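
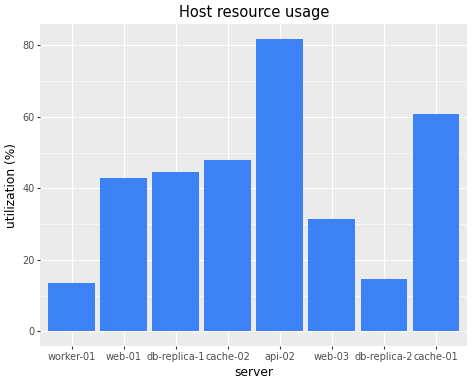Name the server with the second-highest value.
cache-01

Top 3: api-02 ≈ 80, cache-01 ≈ 60, cache-02 ≈ 50.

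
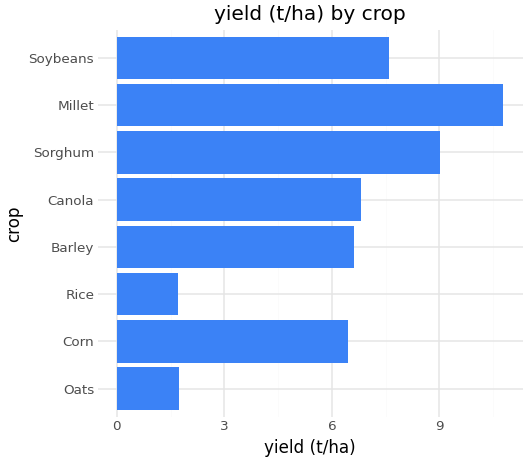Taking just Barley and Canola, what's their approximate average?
≈ 7

(7 + 7) / 2 ≈ 7.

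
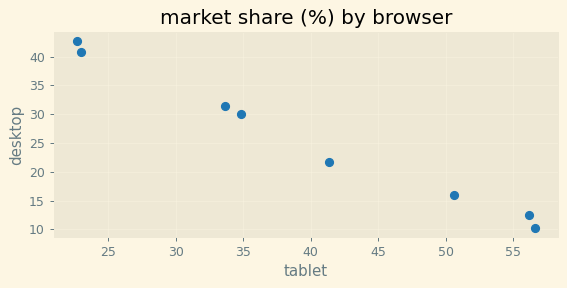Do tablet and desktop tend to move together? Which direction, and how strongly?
Points are negatively correlated; strong (|r| ≈ 1.0).

negative, strong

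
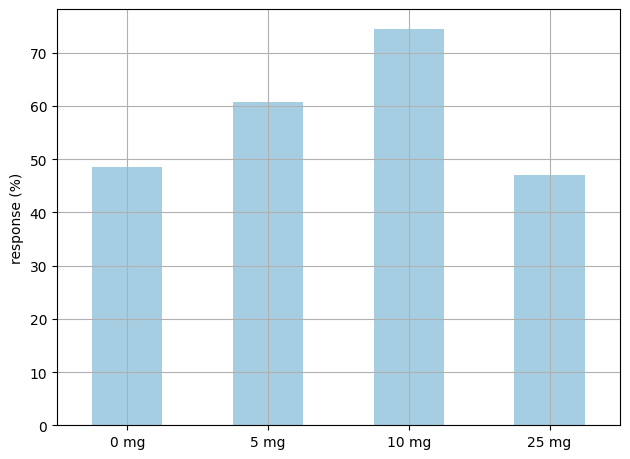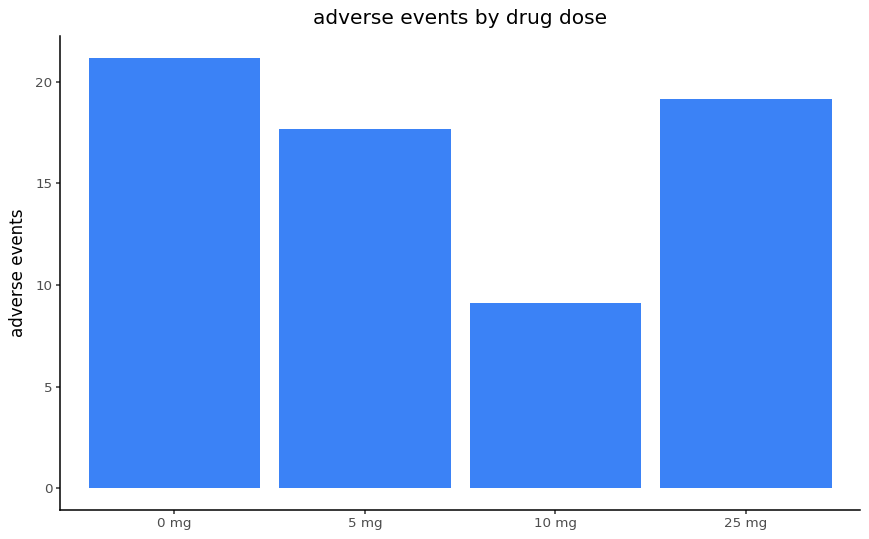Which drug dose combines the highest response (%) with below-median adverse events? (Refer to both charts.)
10 mg

Chart 2 median adverse events ≈ 18; below-median drug doses: 5 mg, 10 mg. Among those, 10 mg has the highest response (%) (≈ 70).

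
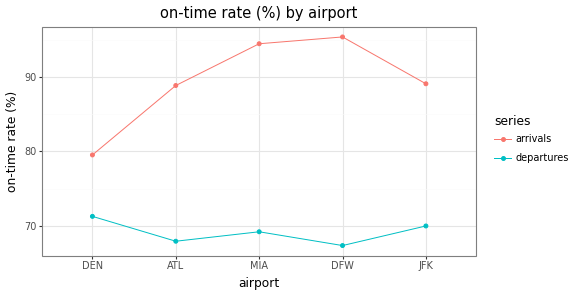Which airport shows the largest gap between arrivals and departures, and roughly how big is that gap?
DFW: arrivals ≈ 95, departures ≈ 65 → gap ≈ 30. Next-largest (MIA) is only ≈ 25.

DFW, ≈ 30 %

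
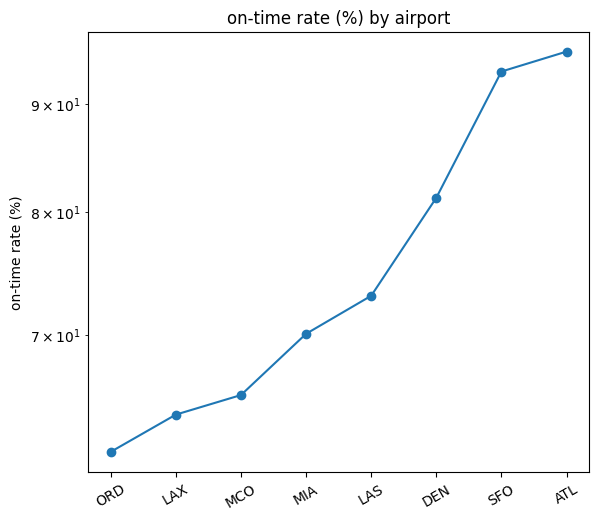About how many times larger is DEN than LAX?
≈ 1.23×

DEN ≈ 80, LAX ≈ 65; 80/65 ≈ 1.23.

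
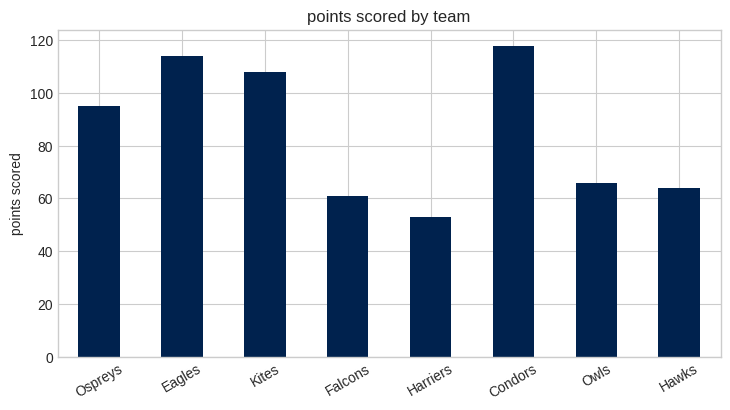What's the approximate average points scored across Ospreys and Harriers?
(100 + 50) / 2 ≈ 75.

≈ 75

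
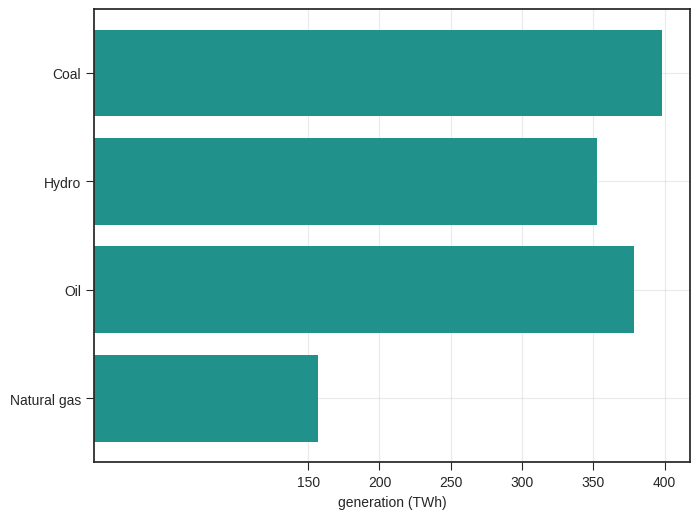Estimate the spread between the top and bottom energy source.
Max Coal ≈ 400, min Natural gas ≈ 150; range ≈ 250.

≈ 250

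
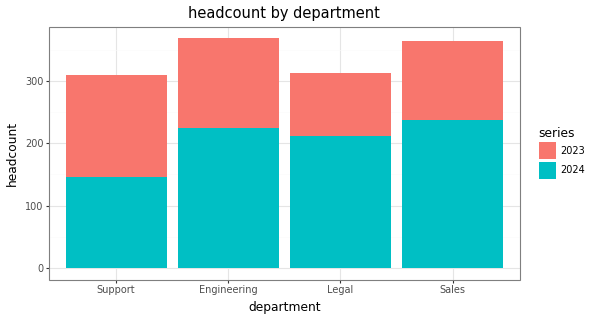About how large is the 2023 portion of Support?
≈ 150

2023 top ≈ 300, bottom ≈ 150; segment ≈ 150.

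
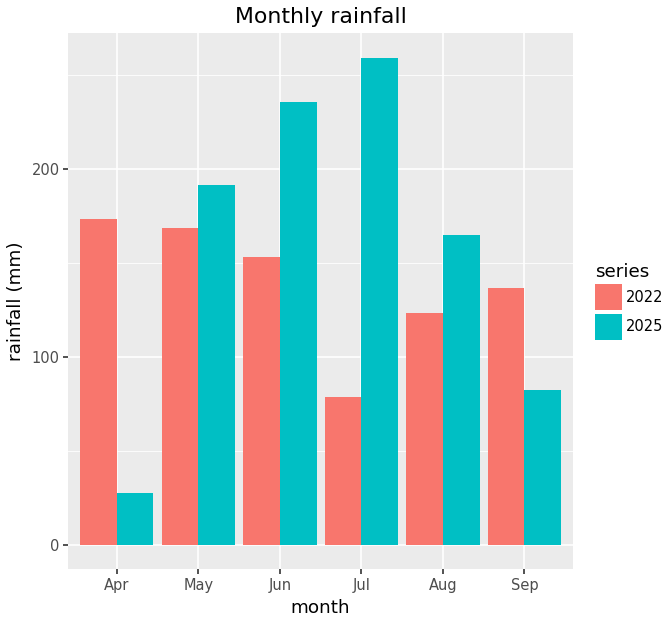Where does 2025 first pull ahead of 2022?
May

Apr: 2025 ≈ 25 vs 2022 ≈ 175 (not yet); May: 2025 ≈ 200 vs 2022 ≈ 175 (first crossover).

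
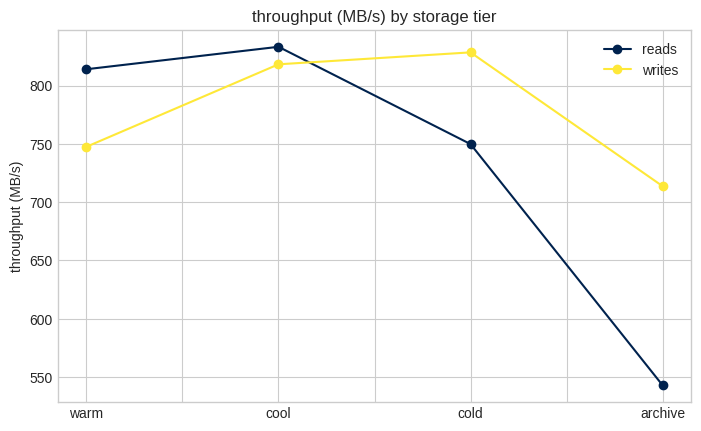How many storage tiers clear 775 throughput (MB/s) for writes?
2

Above 775: cool, cold.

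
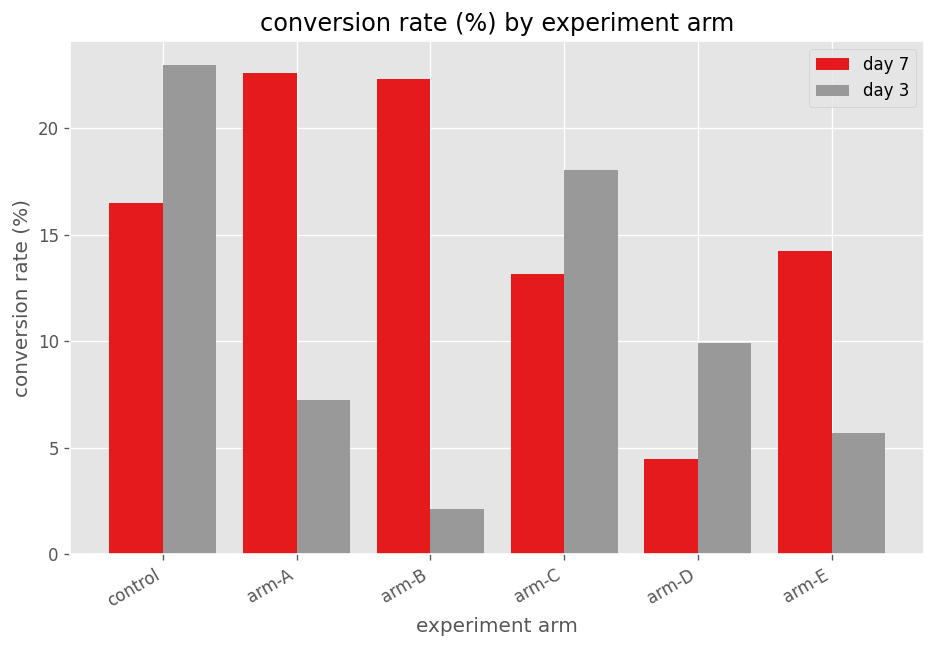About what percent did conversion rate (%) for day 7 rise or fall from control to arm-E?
control ≈ 16, arm-E ≈ 14; (14 − 16) / 16 ≈ -12.5%.

≈ -12.5%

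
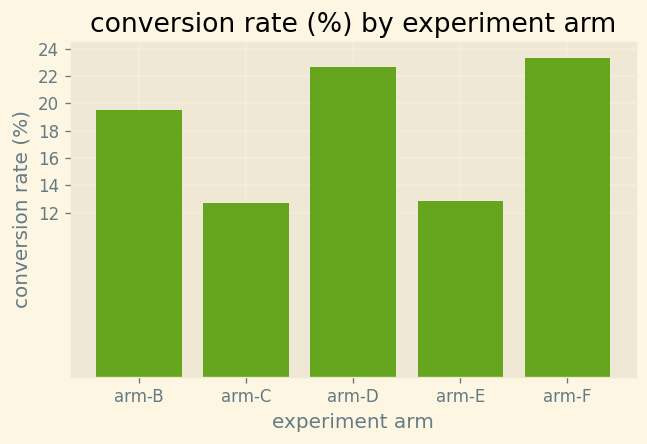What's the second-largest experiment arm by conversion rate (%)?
Top 3: arm-F ≈ 24, arm-D ≈ 22, arm-B ≈ 20.

arm-D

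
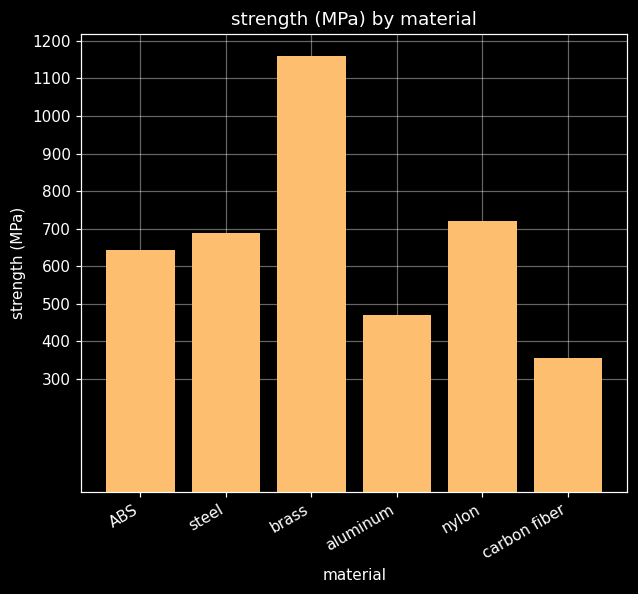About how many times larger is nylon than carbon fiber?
≈ 1.75×

nylon ≈ 700, carbon fiber ≈ 400; 700/400 ≈ 1.75.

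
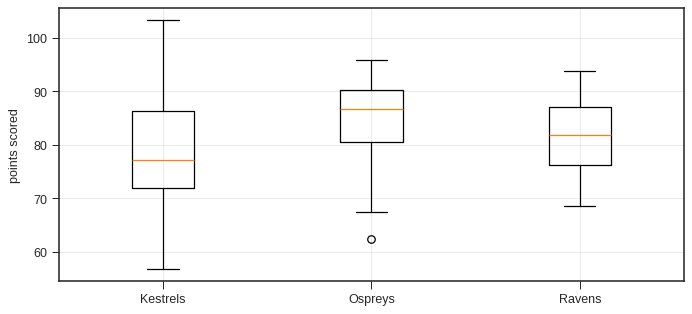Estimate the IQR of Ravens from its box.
≈ 11

Q3 ≈ 87, Q1 ≈ 76; IQR ≈ 11.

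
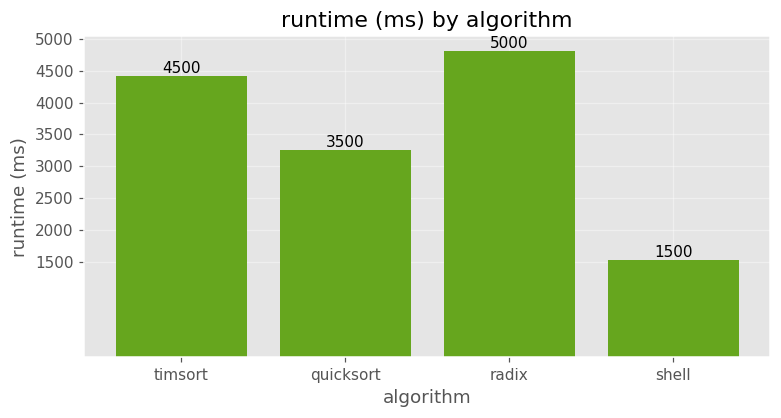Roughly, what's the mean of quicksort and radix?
(3500 + 5000) / 2 ≈ 4250.

≈ 4250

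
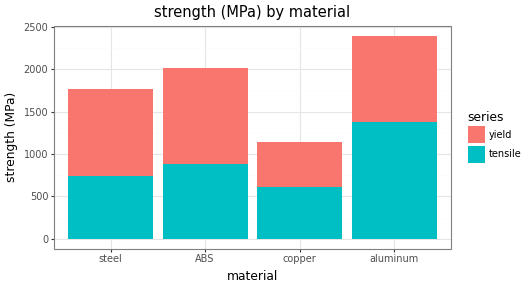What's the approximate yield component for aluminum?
yield top ≈ 2400, bottom ≈ 1400; segment ≈ 1000.

≈ 1000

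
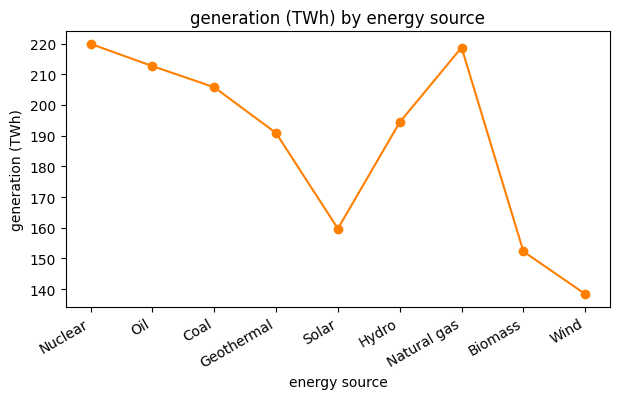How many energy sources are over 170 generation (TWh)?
6

Above 170: Nuclear, Oil, Coal, Geothermal, Hydro, Natural gas.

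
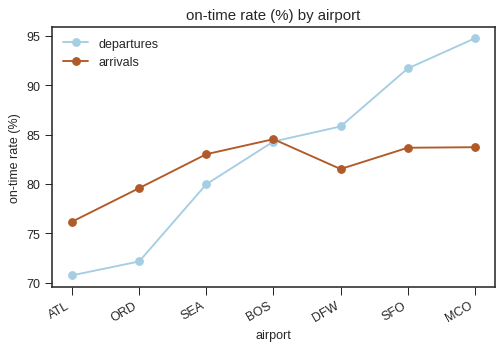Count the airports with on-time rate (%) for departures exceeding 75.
5

Above 75: SEA, BOS, DFW, SFO, MCO.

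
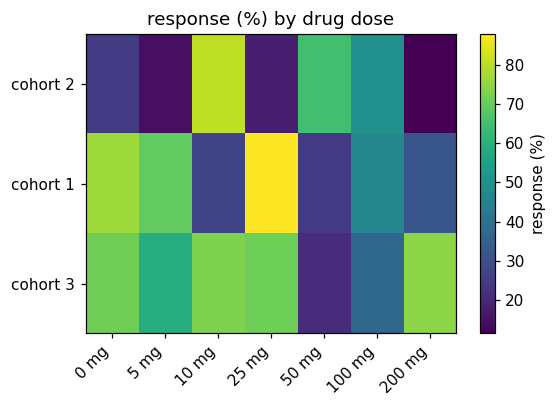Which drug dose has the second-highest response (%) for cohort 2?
50 mg

Top 3 for cohort 2: 10 mg ≈ 80, 50 mg ≈ 60, 100 mg ≈ 50.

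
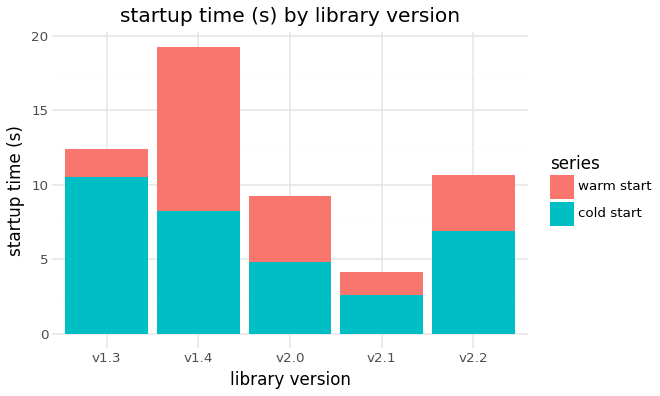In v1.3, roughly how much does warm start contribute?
warm start top ≈ 12, bottom ≈ 10; segment ≈ 2.

≈ 2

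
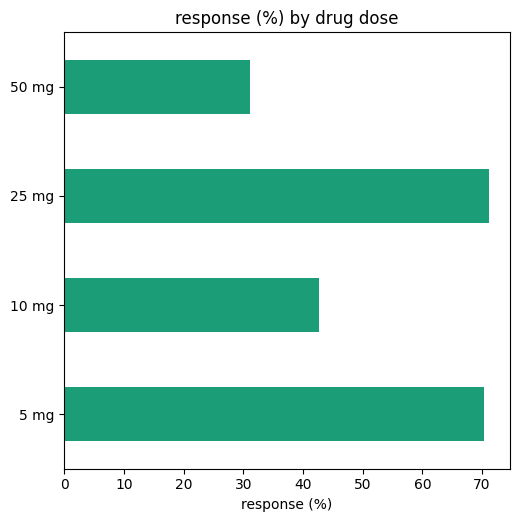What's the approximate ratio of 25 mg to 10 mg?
≈ 1.75×

25 mg ≈ 70, 10 mg ≈ 40; 70/40 ≈ 1.75.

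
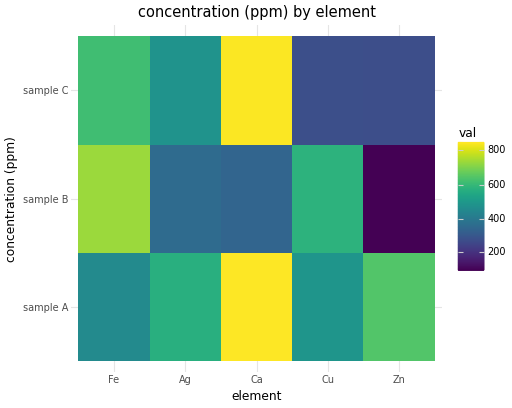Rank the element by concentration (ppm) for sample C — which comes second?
Top 3 for sample C: Ca ≈ 800, Fe ≈ 600, Ag ≈ 500.

Fe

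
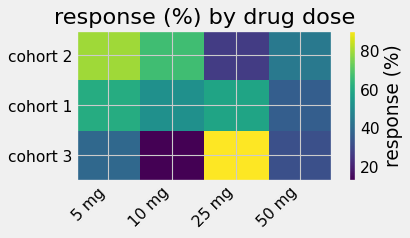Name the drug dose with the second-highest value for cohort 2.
10 mg

Top 3 for cohort 2: 5 mg ≈ 80, 10 mg ≈ 70, 50 mg ≈ 40.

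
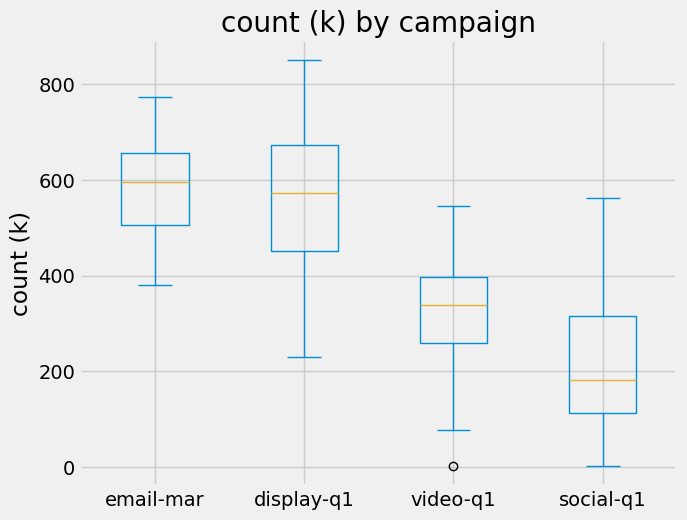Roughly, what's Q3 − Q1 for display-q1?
Q3 ≈ 650, Q1 ≈ 450; IQR ≈ 200.

≈ 200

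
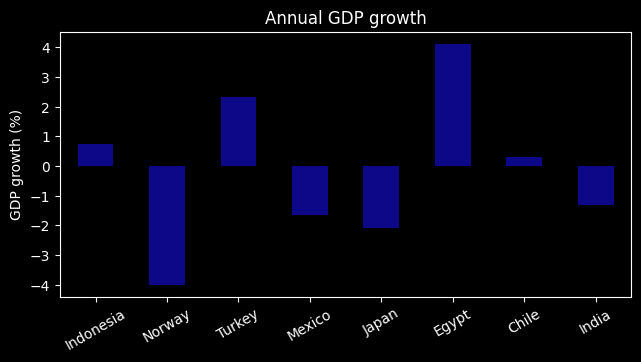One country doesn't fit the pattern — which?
Egypt

Egypt ≈ 4; the rest sit between ≈ -4 and ≈ 2.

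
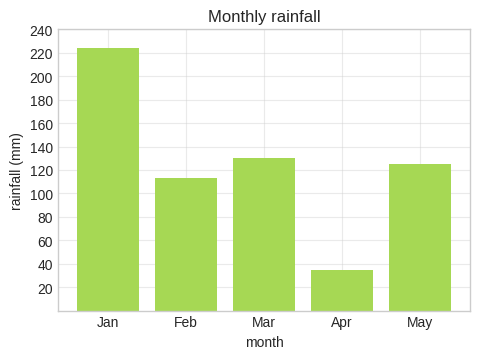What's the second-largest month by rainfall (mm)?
Mar

Top 3: Jan ≈ 220, Mar ≈ 140, May ≈ 120.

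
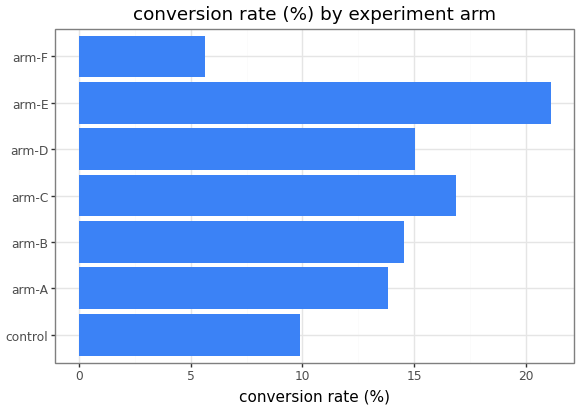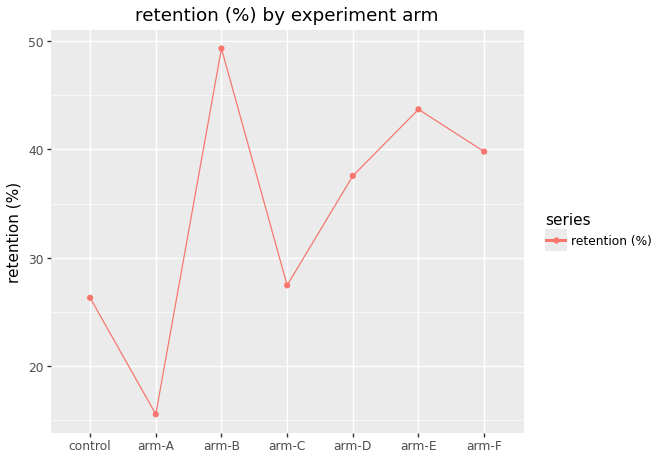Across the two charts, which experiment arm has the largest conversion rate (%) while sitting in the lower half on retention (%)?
Chart 2 median retention (%) ≈ 40; below-median experiment arms: control, arm-A, arm-C. Among those, arm-C has the highest conversion rate (%) (≈ 16).

arm-C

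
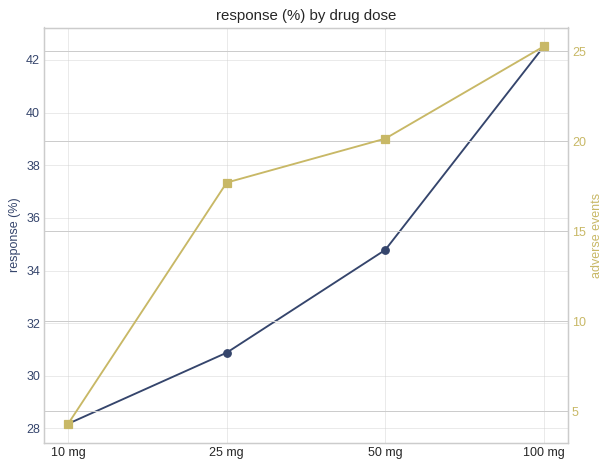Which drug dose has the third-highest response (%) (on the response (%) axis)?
25 mg

Top 4 (on the response (%) axis): 100 mg ≈ 42, 50 mg ≈ 34, 25 mg ≈ 30, 10 mg ≈ 28.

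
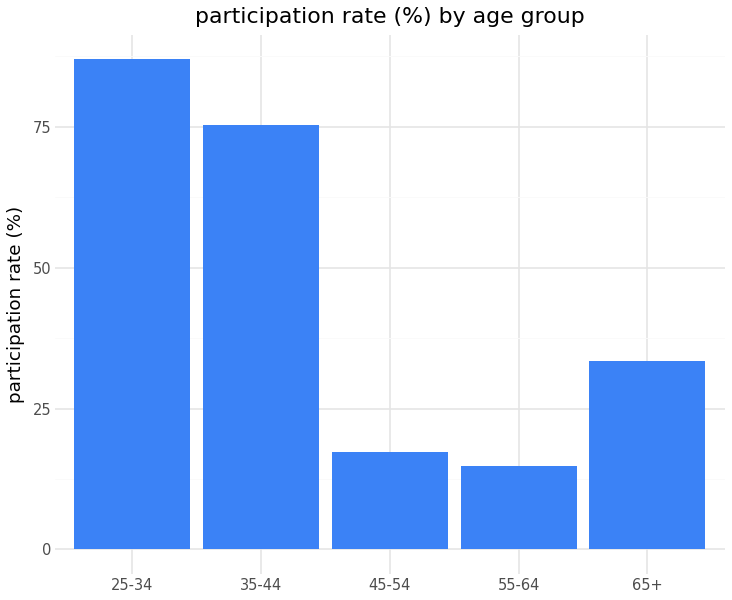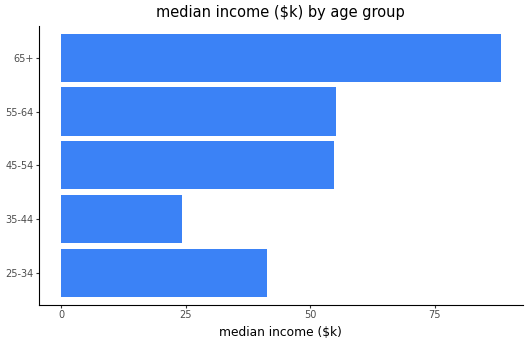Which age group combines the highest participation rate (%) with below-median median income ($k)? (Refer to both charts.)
25-34

Chart 2 median median income ($k) ≈ 50; below-median age groups: 25-34, 35-44. Among those, 25-34 has the highest participation rate (%) (≈ 90).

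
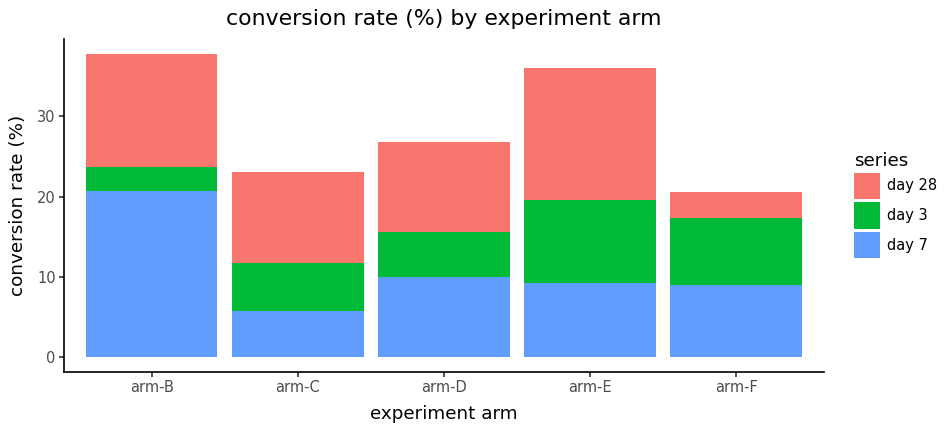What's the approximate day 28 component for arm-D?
≈ 10

day 28 top ≈ 25, bottom ≈ 15; segment ≈ 10.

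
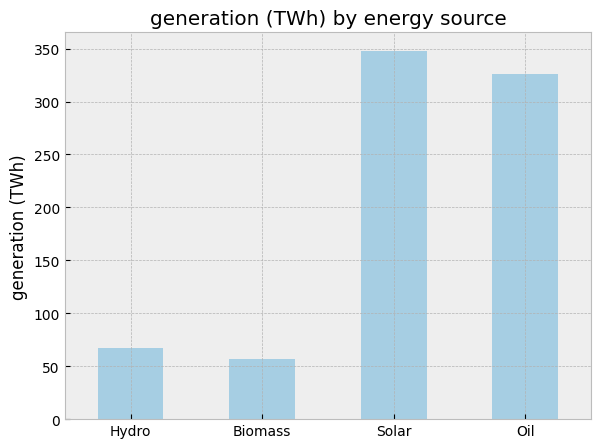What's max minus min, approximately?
Max Solar ≈ 350, min Biomass ≈ 50; range ≈ 300.

≈ 300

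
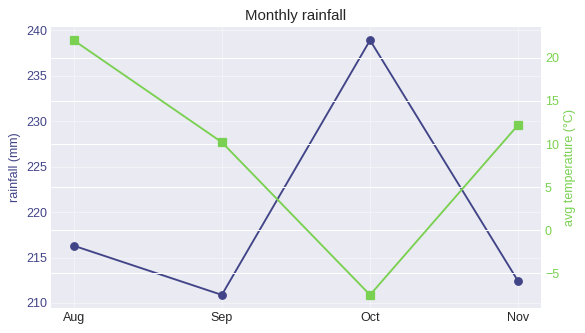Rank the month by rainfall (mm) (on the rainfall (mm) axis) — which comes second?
Top 3 (on the rainfall (mm) axis): Oct ≈ 240, Aug ≈ 215, Nov ≈ 210.

Aug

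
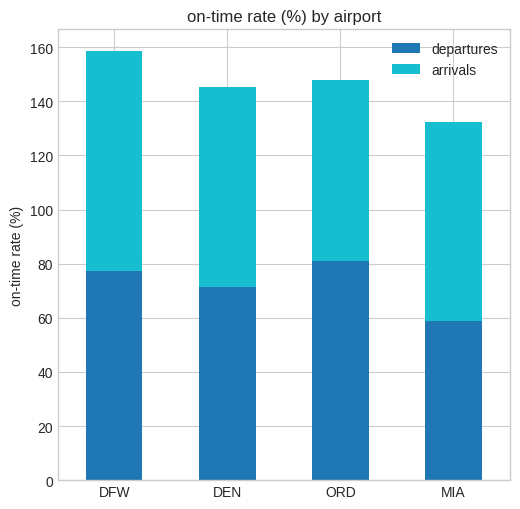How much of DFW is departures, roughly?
≈ 80

departures top ≈ 80, bottom ≈ 0; segment ≈ 80.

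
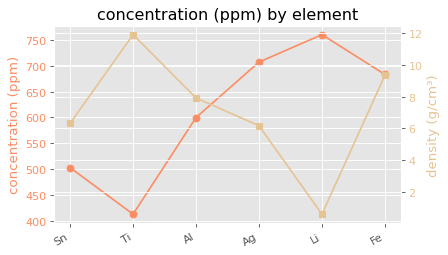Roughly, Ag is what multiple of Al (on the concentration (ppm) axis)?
Ag ≈ 700, Al ≈ 600; 700/600 ≈ 1.17.

≈ 1.17×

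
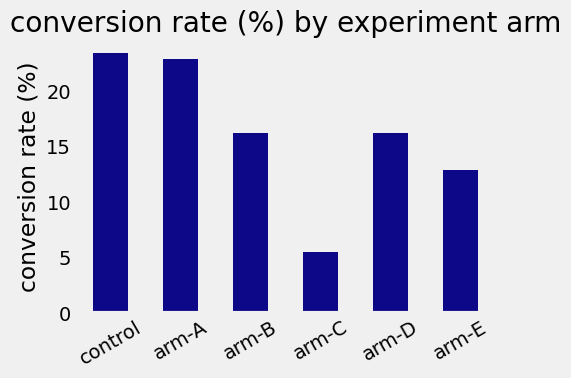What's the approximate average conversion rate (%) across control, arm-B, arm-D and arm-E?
≈ 17

(24 + 16 + 16 + 12) / 4 ≈ 17.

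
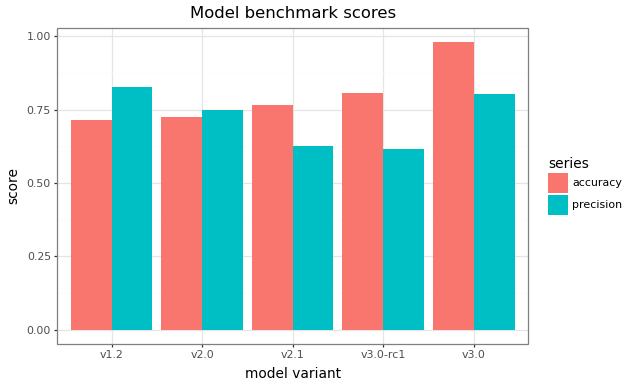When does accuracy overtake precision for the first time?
v2.0: accuracy ≈ 0.7 vs precision ≈ 0.7 (not yet); v2.1: accuracy ≈ 0.8 vs precision ≈ 0.6 (first crossover).

v2.1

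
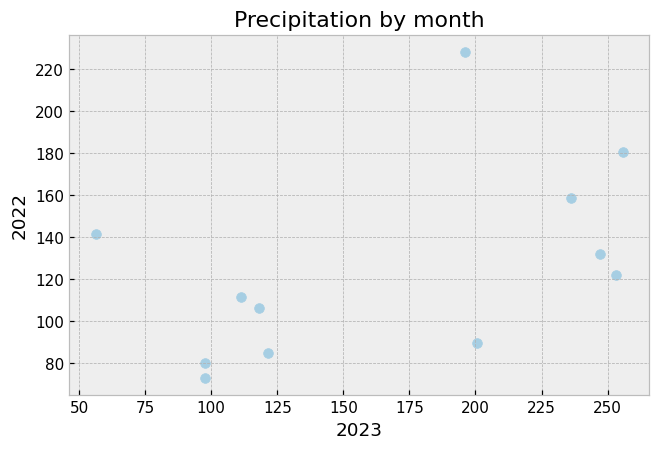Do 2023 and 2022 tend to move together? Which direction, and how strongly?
Points are positively correlated; moderate (|r| ≈ 0.5).

positive, moderate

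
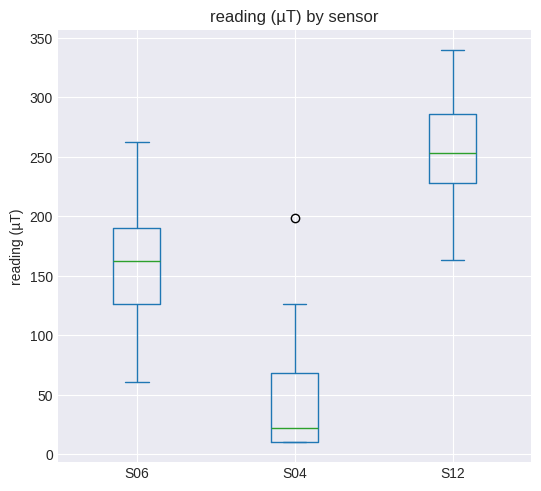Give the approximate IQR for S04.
≈ 60

Q3 ≈ 60, Q1 ≈ 0; IQR ≈ 60.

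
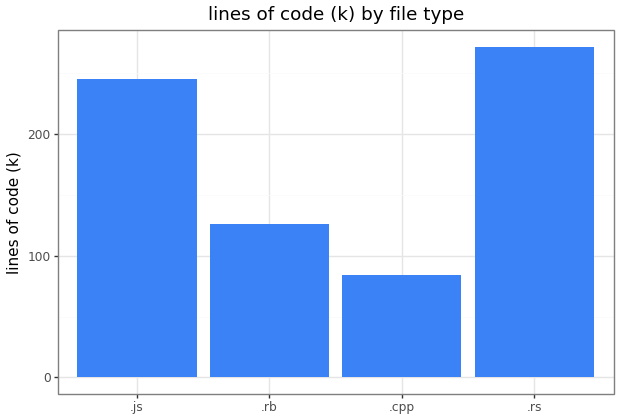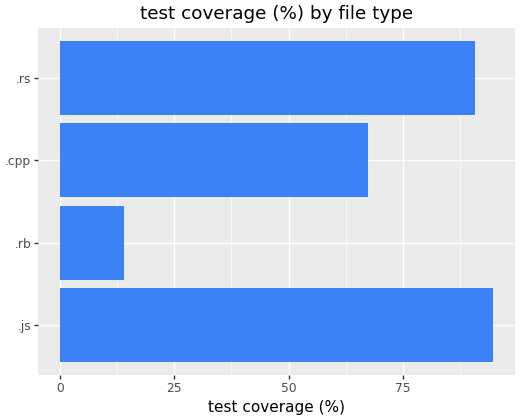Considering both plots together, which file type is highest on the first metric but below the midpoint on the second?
Chart 2 median test coverage (%) ≈ 80; below-median file types: .rb, .cpp. Among those, .rb has the highest lines of code (k) (≈ 125).

.rb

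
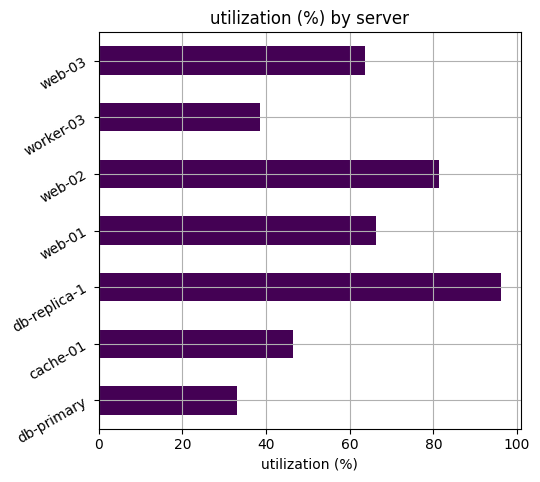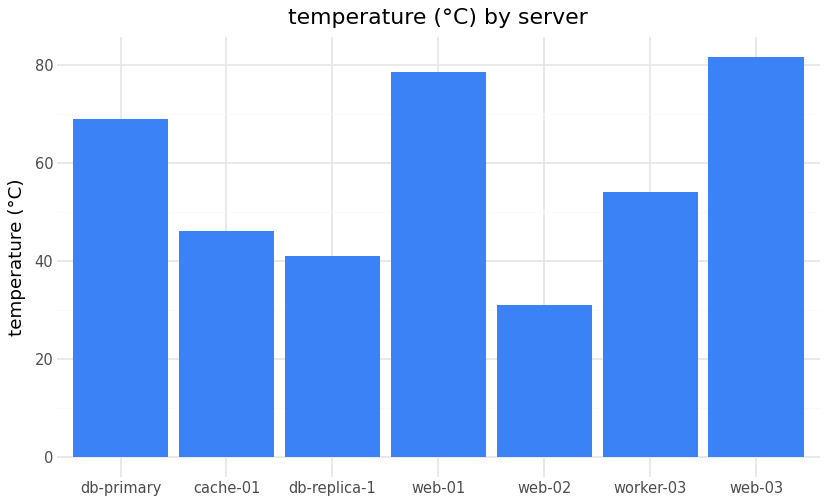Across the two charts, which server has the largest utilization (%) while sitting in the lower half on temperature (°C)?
Chart 2 median temperature (°C) ≈ 50; below-median servers: cache-01, db-replica-1, web-02. Among those, db-replica-1 has the highest utilization (%) (≈ 100).

db-replica-1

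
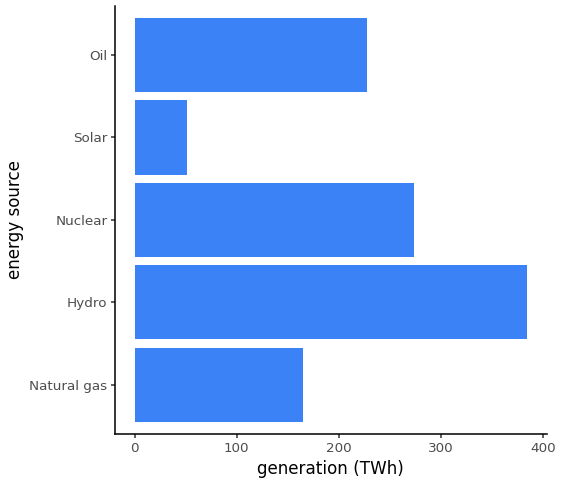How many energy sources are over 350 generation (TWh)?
Above 350: Hydro.

1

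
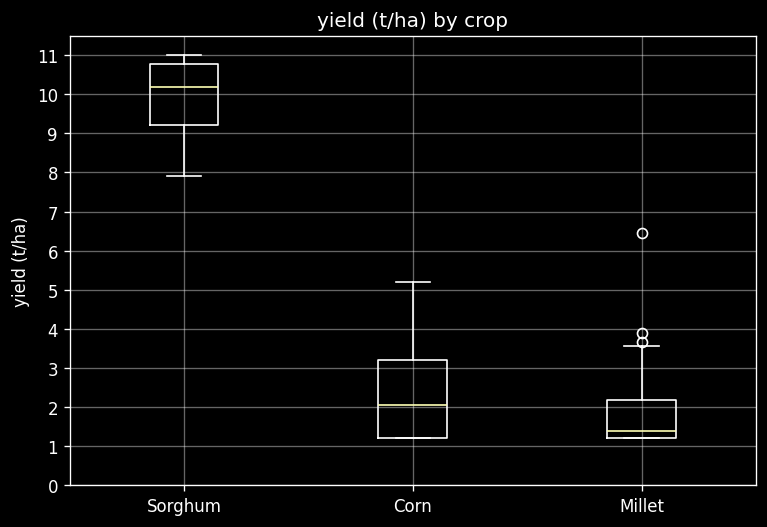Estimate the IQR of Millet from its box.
≈ 1

Q3 ≈ 2, Q1 ≈ 1; IQR ≈ 1.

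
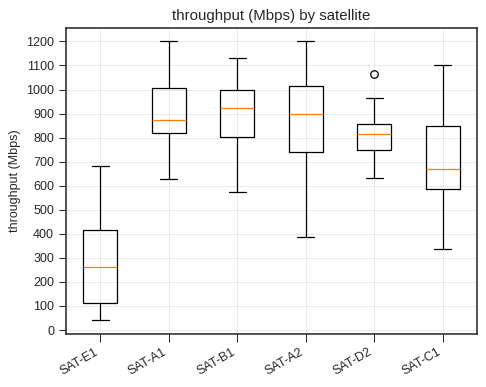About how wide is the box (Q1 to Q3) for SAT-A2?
≈ 300

Q3 ≈ 1000, Q1 ≈ 700; IQR ≈ 300.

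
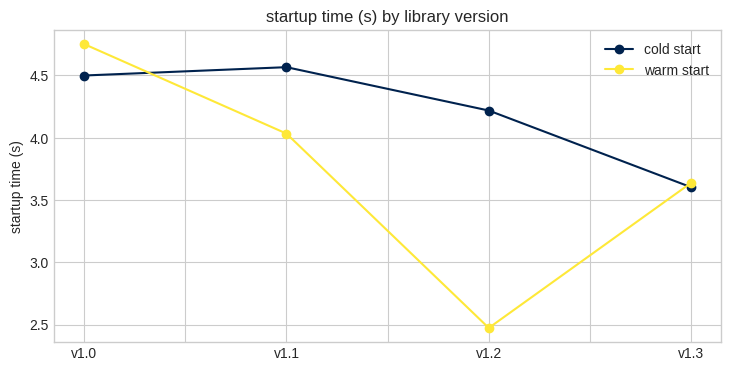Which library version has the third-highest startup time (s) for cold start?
Top 4 for cold start: v1.1 ≈ 4.6, v1.0 ≈ 4.4, v1.2 ≈ 4.2, v1.3 ≈ 3.6.

v1.2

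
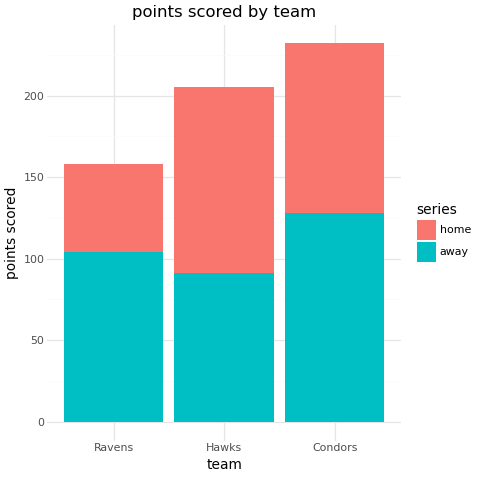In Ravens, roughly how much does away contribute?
away top ≈ 100, bottom ≈ 0; segment ≈ 100.

≈ 100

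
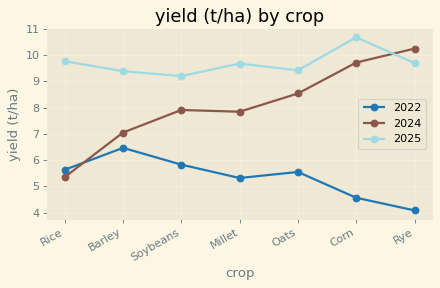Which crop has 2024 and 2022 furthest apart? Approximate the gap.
Rye, ≈ 6 t/ha

Rye: 2024 ≈ 10, 2022 ≈ 4 → gap ≈ 6. Next-largest (Corn) is only ≈ 5.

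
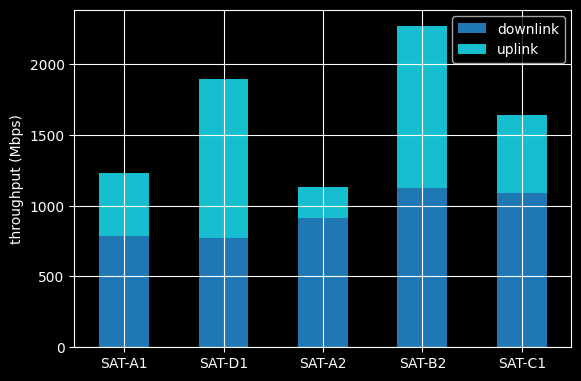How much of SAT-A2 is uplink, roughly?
uplink top ≈ 1200, bottom ≈ 1000; segment ≈ 200.

≈ 200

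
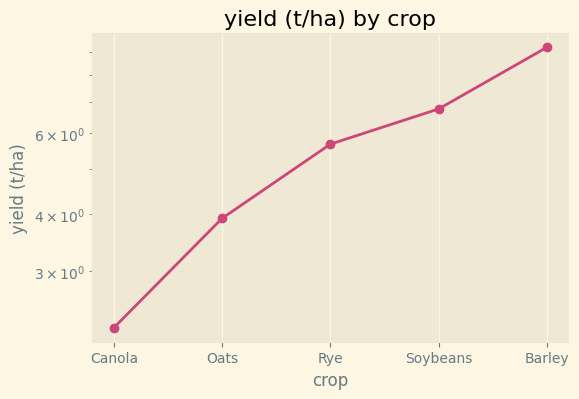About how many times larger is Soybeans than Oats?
Soybeans ≈ 7, Oats ≈ 4; 7/4 ≈ 1.75.

≈ 1.75×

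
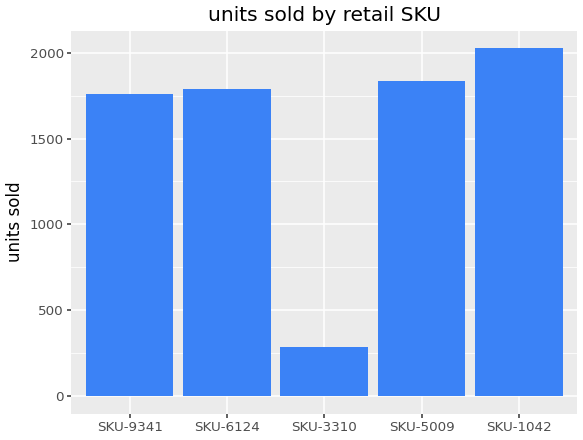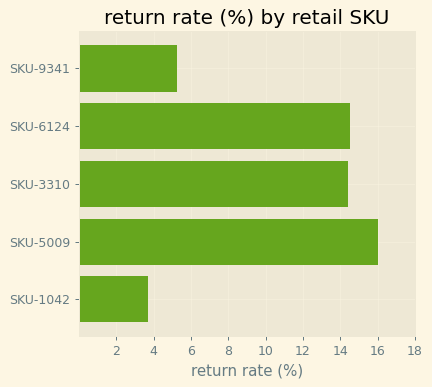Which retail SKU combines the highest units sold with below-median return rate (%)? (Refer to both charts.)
SKU-1042

Chart 2 median return rate (%) ≈ 14; below-median retail SKUs: SKU-9341, SKU-1042. Among those, SKU-1042 has the highest units sold (≈ 2000).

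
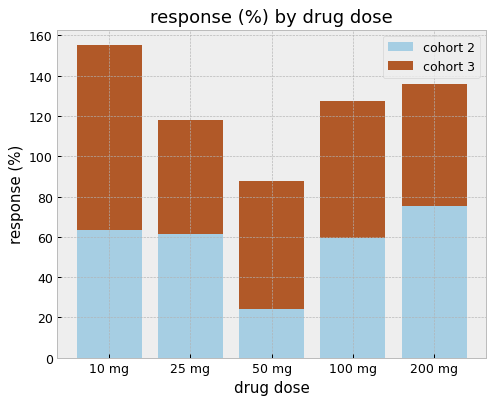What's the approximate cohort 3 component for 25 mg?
≈ 60

cohort 3 top ≈ 120, bottom ≈ 60; segment ≈ 60.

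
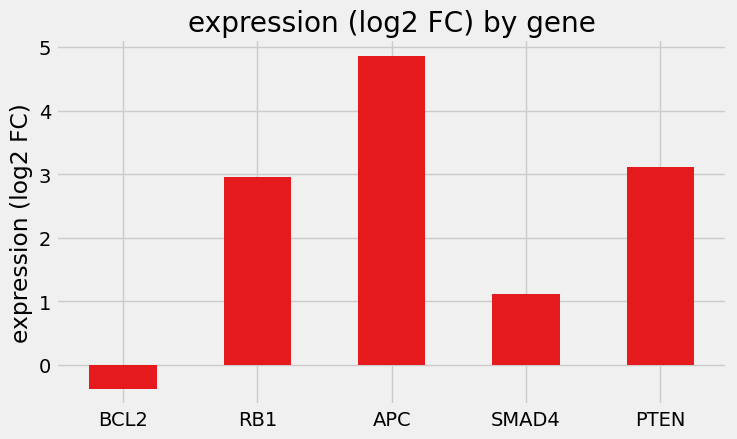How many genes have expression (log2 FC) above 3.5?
1

Above 3.5: APC.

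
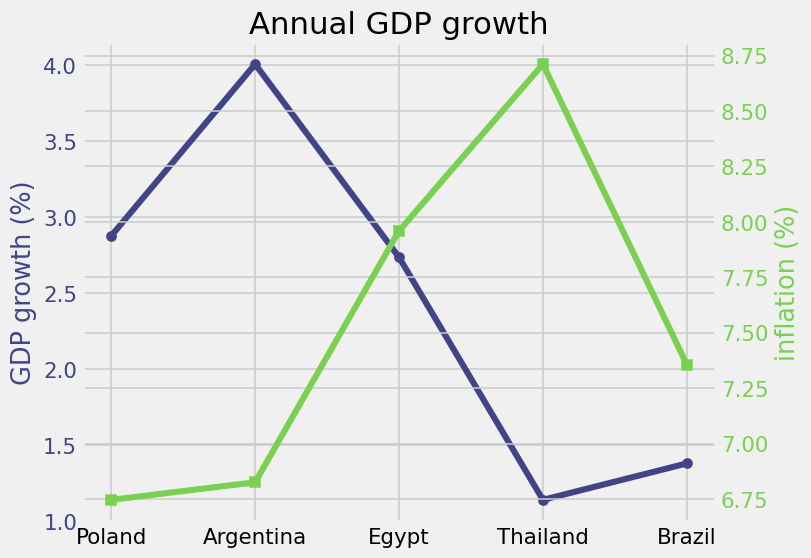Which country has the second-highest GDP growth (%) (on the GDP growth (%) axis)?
Top 3 (on the GDP growth (%) axis): Argentina ≈ 4.0, Poland ≈ 3.0, Egypt ≈ 2.5.

Poland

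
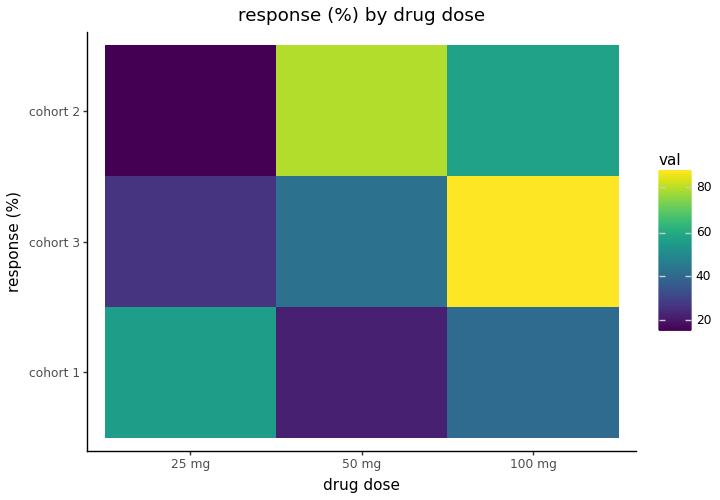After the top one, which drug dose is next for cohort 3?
Top 3 for cohort 3: 100 mg ≈ 90, 50 mg ≈ 40, 25 mg ≈ 30.

50 mg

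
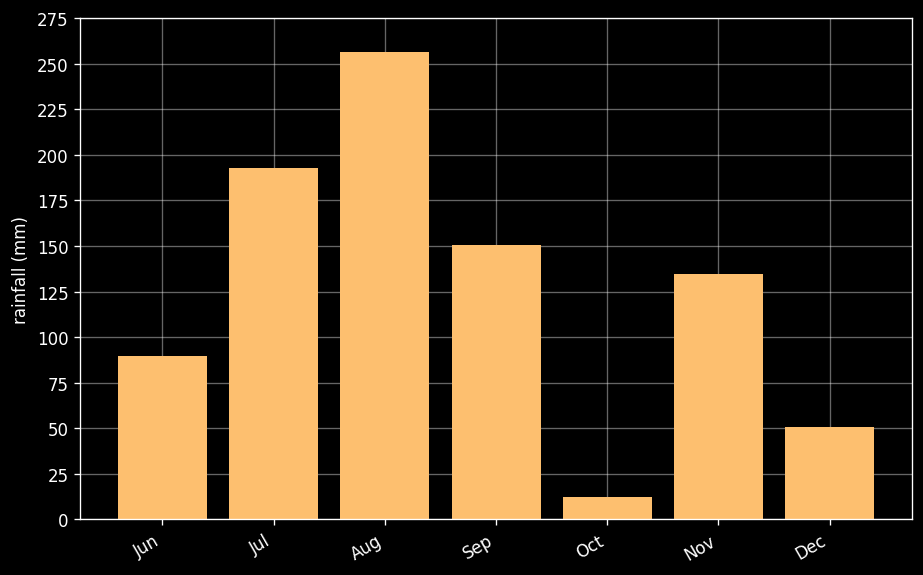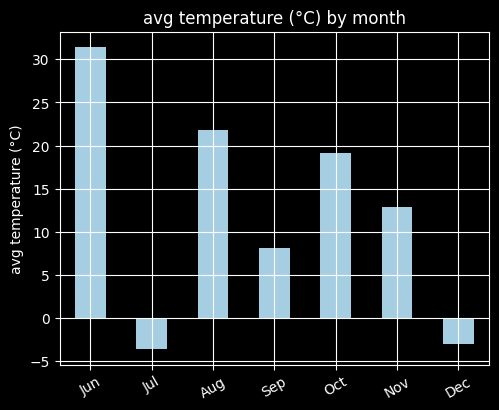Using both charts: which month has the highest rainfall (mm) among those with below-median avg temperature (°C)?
Chart 2 median avg temperature (°C) ≈ 15; below-median months: Jul, Sep, Dec. Among those, Jul has the highest rainfall (mm) (≈ 200).

Jul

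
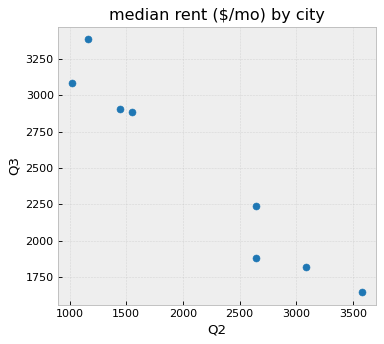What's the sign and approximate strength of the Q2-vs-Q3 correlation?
Points are negatively correlated; strong (|r| ≈ 1.0).

negative, strong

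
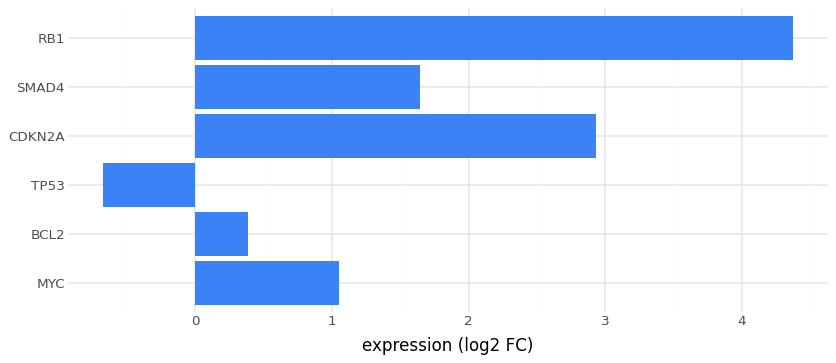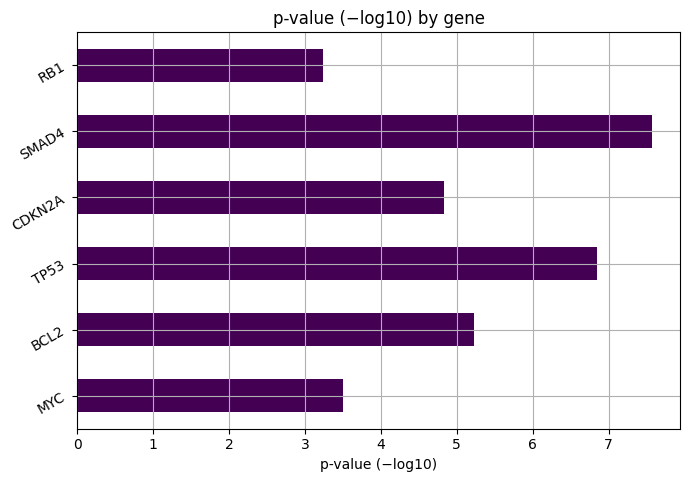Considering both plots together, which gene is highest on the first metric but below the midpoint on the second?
Chart 2 median p-value (−log10) ≈ 5; below-median genes: MYC, CDKN2A, RB1. Among those, RB1 has the highest expression (log2 FC) (≈ 4.5).

RB1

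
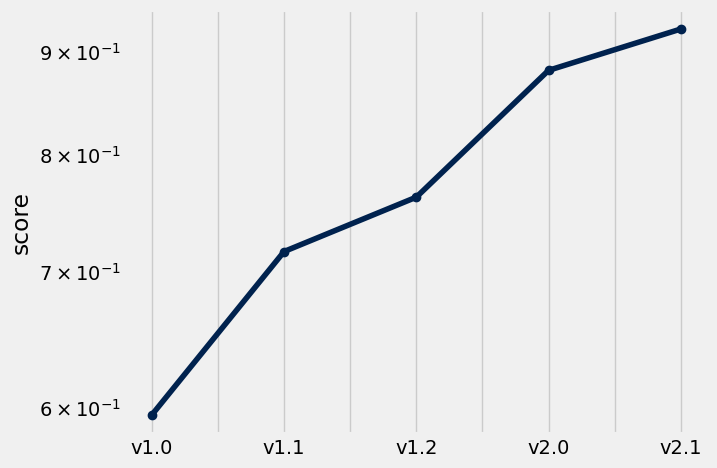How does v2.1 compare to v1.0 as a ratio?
v2.1 ≈ 0.90, v1.0 ≈ 0.60; 0.90/0.60 ≈ 1.5.

≈ 1.5×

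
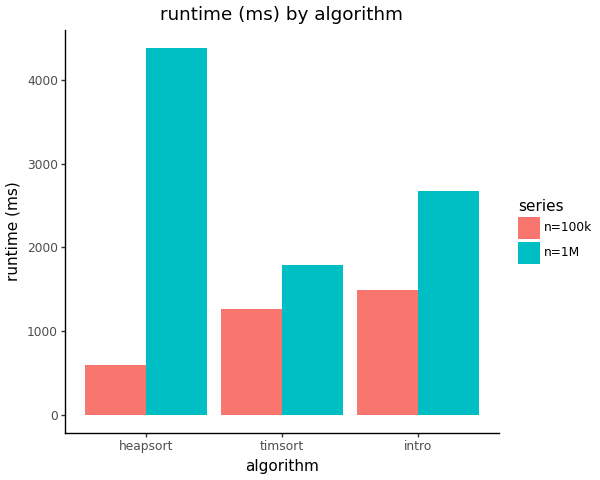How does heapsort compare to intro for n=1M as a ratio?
heapsort ≈ 4500, intro ≈ 2500; 4500/2500 ≈ 1.8.

≈ 1.8×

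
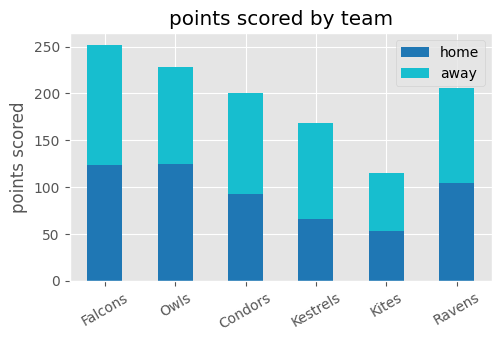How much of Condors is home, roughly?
≈ 100

home top ≈ 100, bottom ≈ 0; segment ≈ 100.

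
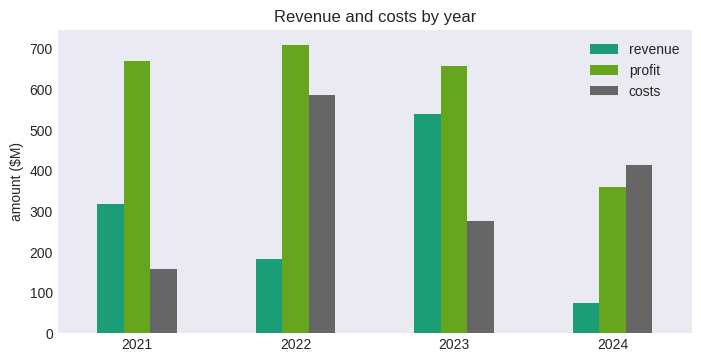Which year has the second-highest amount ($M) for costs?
Top 3 for costs: 2022 ≈ 600, 2024 ≈ 400, 2023 ≈ 300.

2024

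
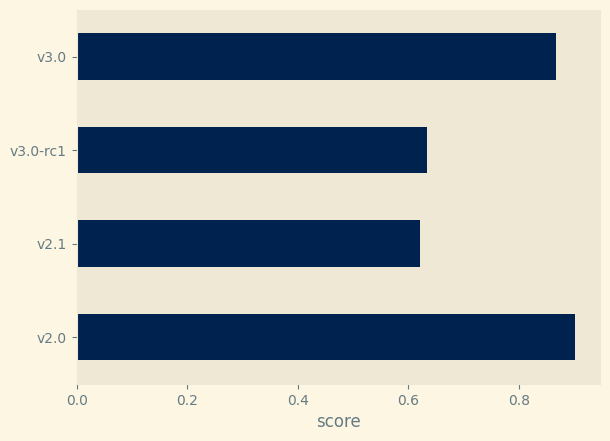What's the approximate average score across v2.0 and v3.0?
(0.9 + 0.9) / 2 ≈ 0.9.

≈ 0.9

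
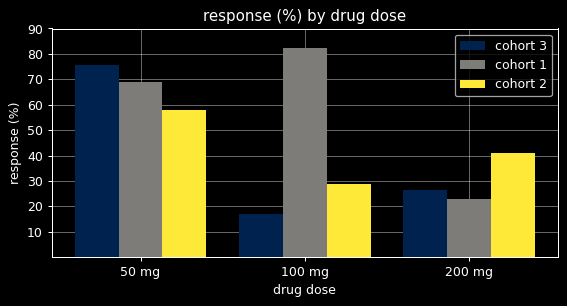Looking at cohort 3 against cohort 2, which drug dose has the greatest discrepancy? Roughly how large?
50 mg, ≈ 20 %

50 mg: cohort 3 ≈ 80, cohort 2 ≈ 60 → gap ≈ 20. Next-largest (200 mg) is only ≈ 10.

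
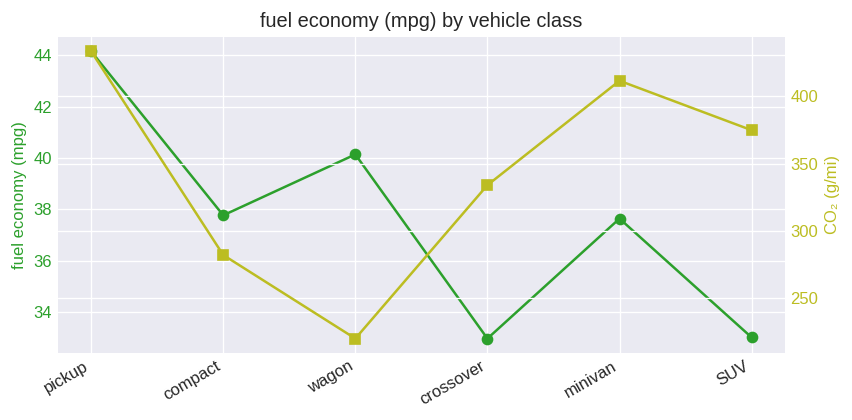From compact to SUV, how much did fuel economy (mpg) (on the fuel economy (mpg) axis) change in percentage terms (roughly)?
compact ≈ 38, SUV ≈ 33; (33 − 38) / 38 ≈ -13.2%.

≈ -13.2%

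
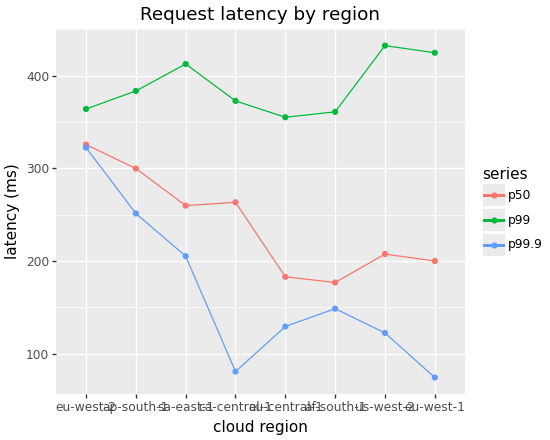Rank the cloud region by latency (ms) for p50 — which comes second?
ap-south-1

Top 3 for p50: eu-west-2 ≈ 350, ap-south-1 ≈ 300, ca-central-1 ≈ 250.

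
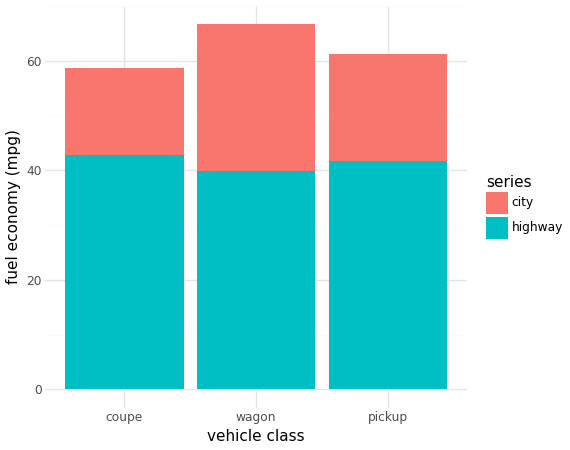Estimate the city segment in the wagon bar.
city top ≈ 70, bottom ≈ 40; segment ≈ 30.

≈ 30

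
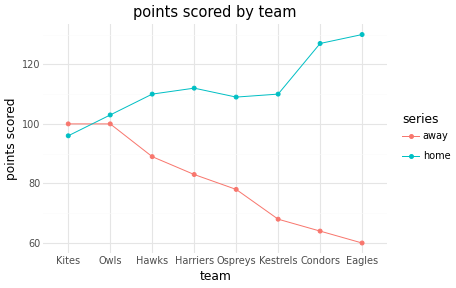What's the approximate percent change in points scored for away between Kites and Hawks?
Kites ≈ 100, Hawks ≈ 90; (90 − 100) / 100 ≈ -10%.

≈ -10%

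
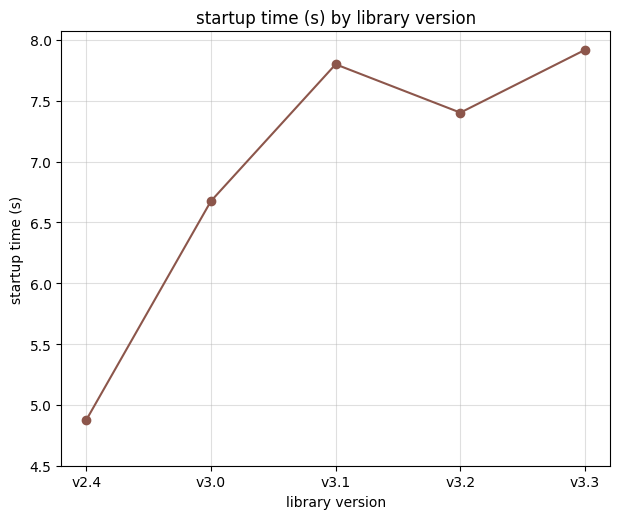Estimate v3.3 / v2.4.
≈ 1.6×

v3.3 ≈ 8.0, v2.4 ≈ 5.0; 8.0/5.0 ≈ 1.6.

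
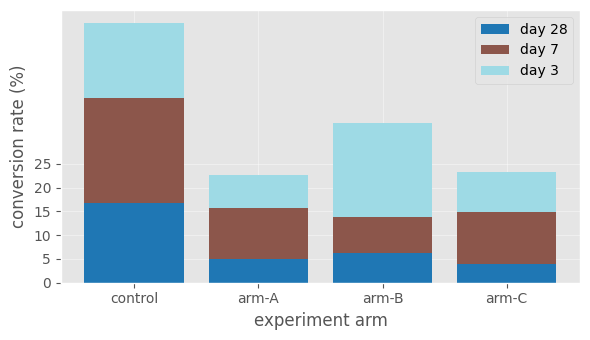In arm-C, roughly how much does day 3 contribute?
day 3 top ≈ 25, bottom ≈ 15; segment ≈ 10.

≈ 10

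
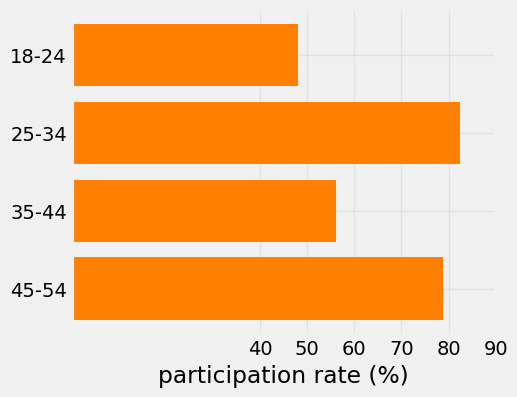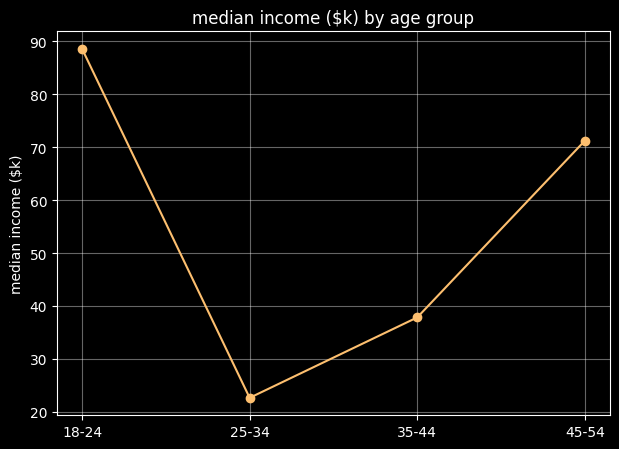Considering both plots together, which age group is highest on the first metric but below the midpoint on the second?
25-34

Chart 2 median median income ($k) ≈ 50; below-median age groups: 25-34, 35-44. Among those, 25-34 has the highest participation rate (%) (≈ 80).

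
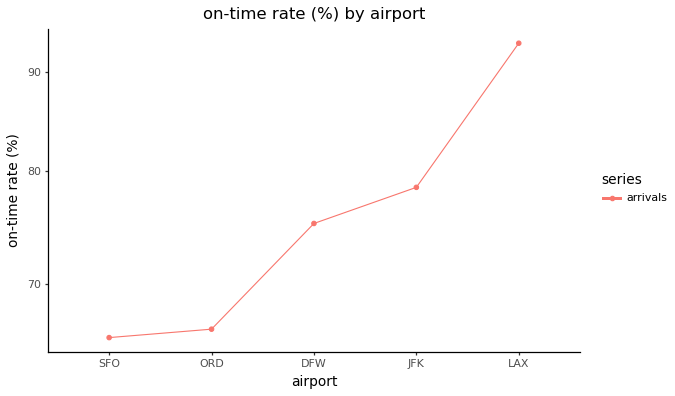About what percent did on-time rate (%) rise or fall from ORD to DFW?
ORD ≈ 65, DFW ≈ 75; (75 − 65) / 65 ≈ +15.4%.

≈ +15.4%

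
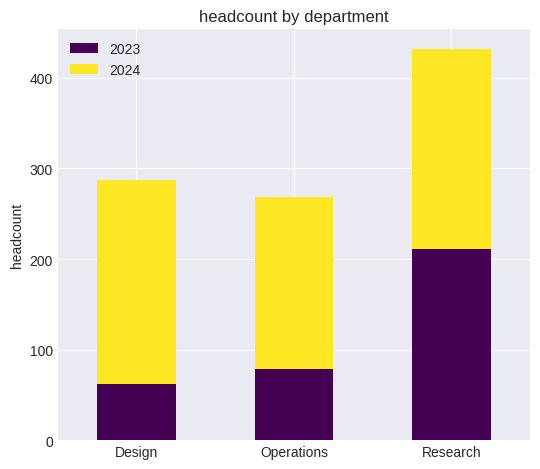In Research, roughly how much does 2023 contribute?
≈ 200

2023 top ≈ 200, bottom ≈ 0; segment ≈ 200.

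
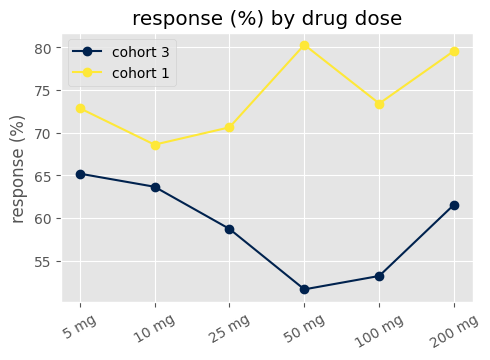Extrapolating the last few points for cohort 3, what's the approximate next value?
≈ 65

Last three: 50, 55, 60 → slope ≈ 5/step → next ≈ 65.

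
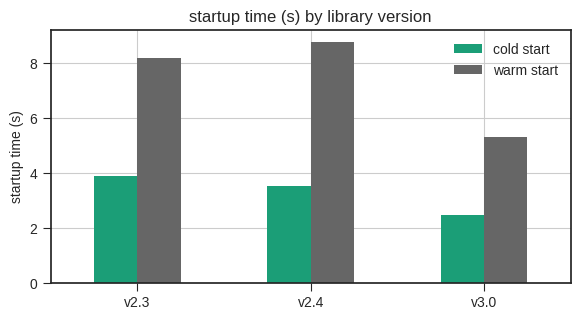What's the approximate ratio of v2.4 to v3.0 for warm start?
v2.4 ≈ 9, v3.0 ≈ 5; 9/5 ≈ 1.8.

≈ 1.8×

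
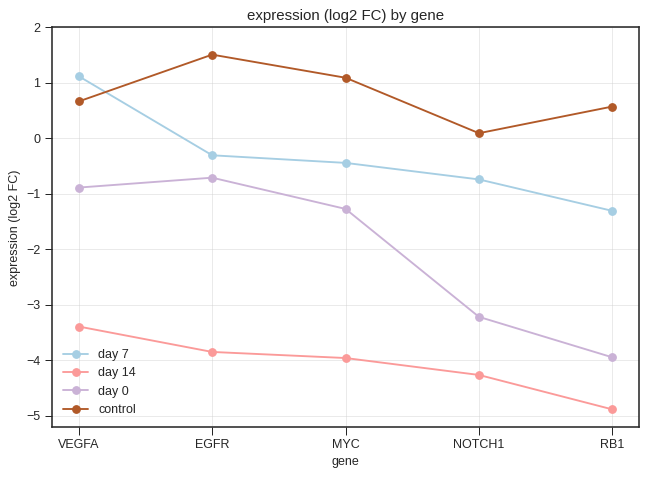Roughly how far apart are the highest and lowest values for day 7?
≈ 2

Max VEGFA ≈ 1, min RB1 ≈ -1; range ≈ 2.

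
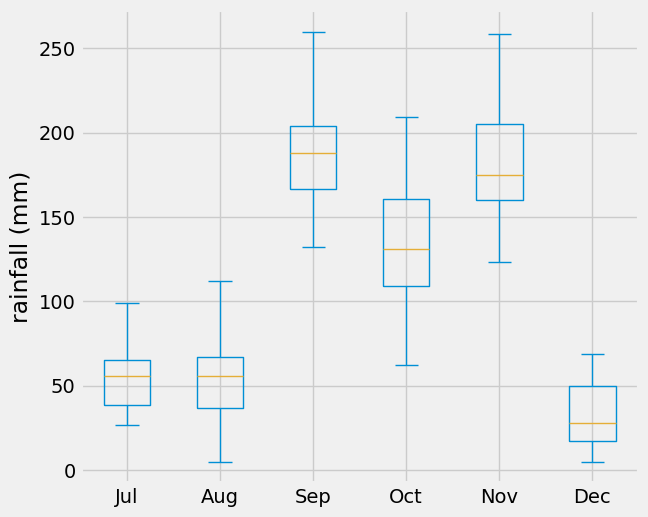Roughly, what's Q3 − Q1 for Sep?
≈ 40

Q3 ≈ 200, Q1 ≈ 160; IQR ≈ 40.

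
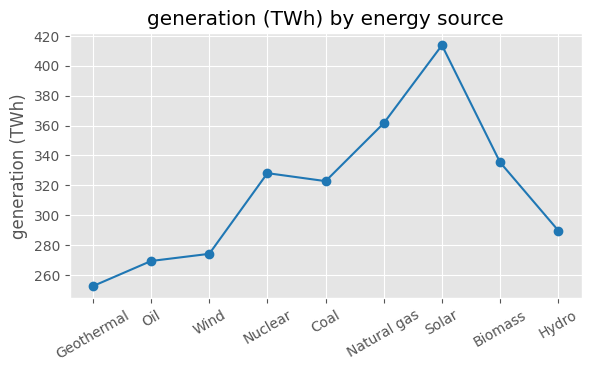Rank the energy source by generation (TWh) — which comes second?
Natural gas

Top 3: Solar ≈ 420, Natural gas ≈ 360, Biomass ≈ 340.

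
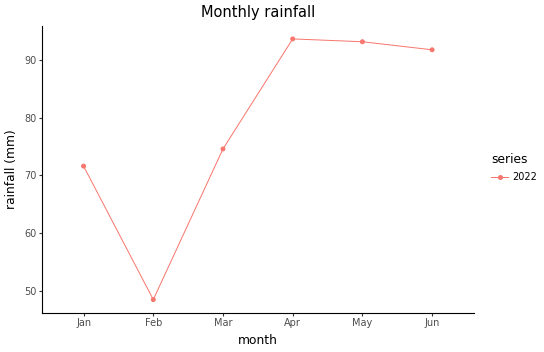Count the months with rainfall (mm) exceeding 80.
Above 80: Apr, May, Jun.

3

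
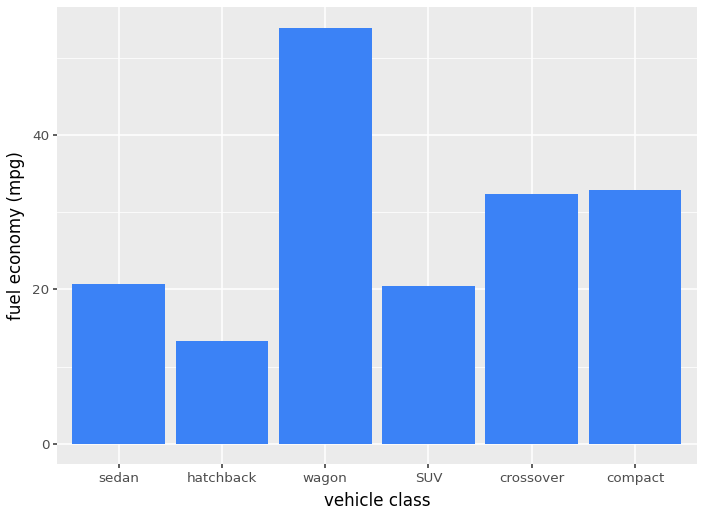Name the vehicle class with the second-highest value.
Top 3: wagon ≈ 55, compact ≈ 35, crossover ≈ 30.

compact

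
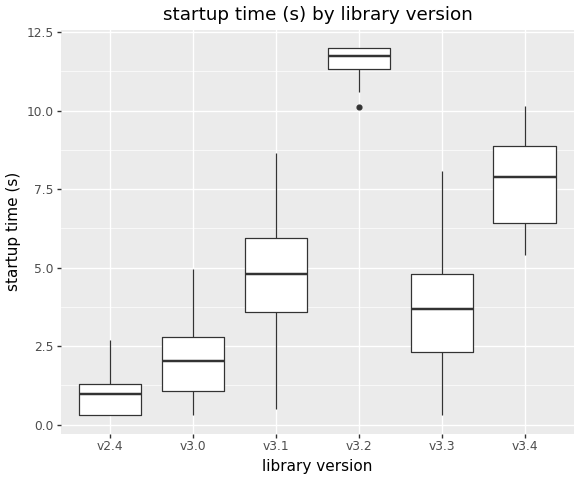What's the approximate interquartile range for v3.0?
Q3 ≈ 3, Q1 ≈ 1; IQR ≈ 2.

≈ 2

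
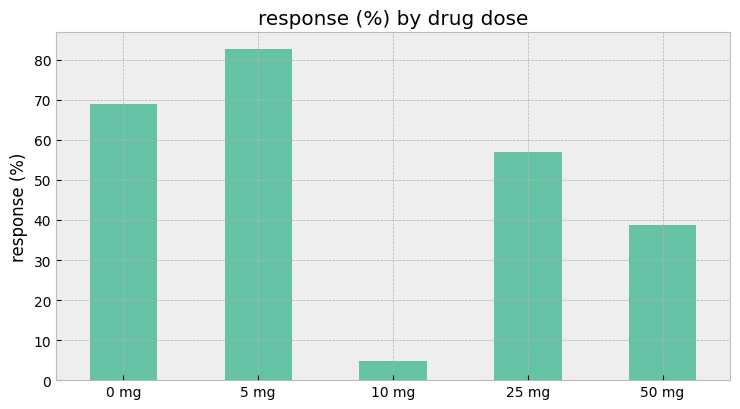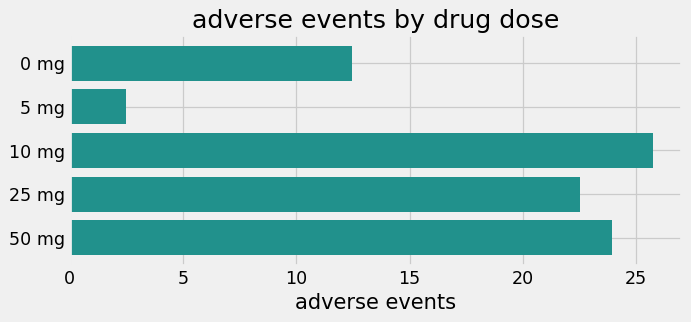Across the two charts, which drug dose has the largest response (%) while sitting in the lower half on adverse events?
Chart 2 median adverse events ≈ 25; below-median drug doses: 0 mg, 5 mg. Among those, 5 mg has the highest response (%) (≈ 80).

5 mg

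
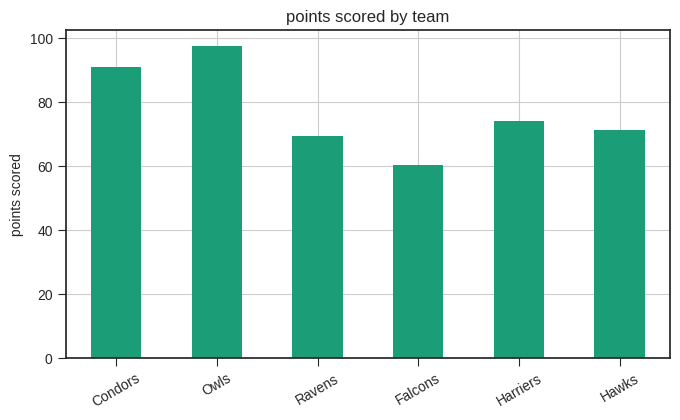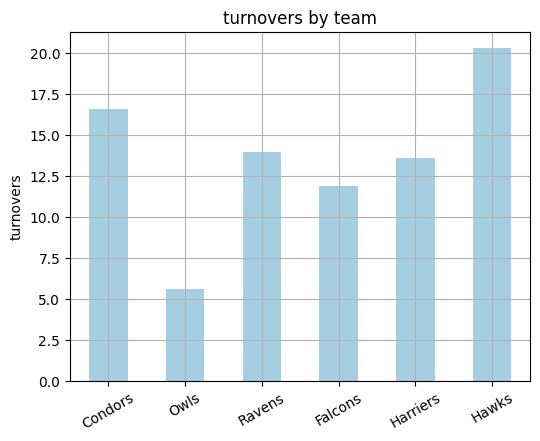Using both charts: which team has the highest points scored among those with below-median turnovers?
Chart 2 median turnovers ≈ 14; below-median teams: Owls, Falcons, Harriers. Among those, Owls has the highest points scored (≈ 100).

Owls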